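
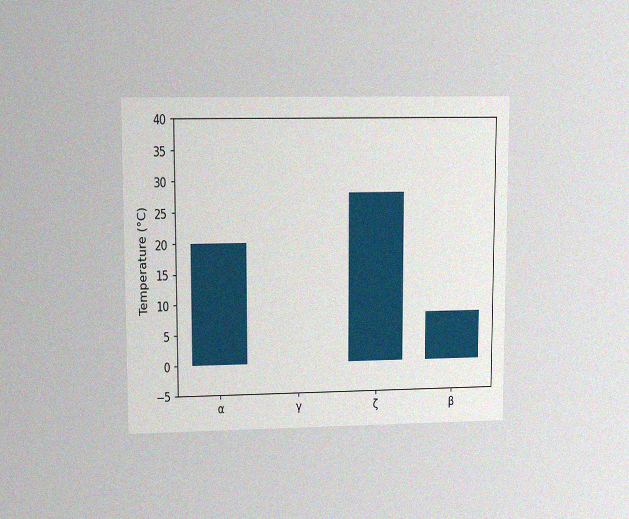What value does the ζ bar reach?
28°C

The chart is viewed at a slight angle, with some photo noise. Reading along the chart's y-axis, the ζ bar reaches 28°C.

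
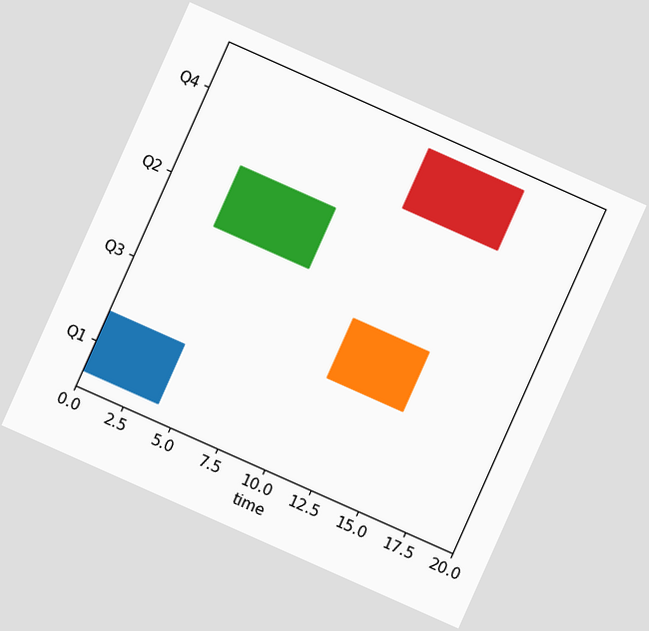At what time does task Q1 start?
The chart is tilted about 24° clockwise. The Q1 bar begins at t=0.

0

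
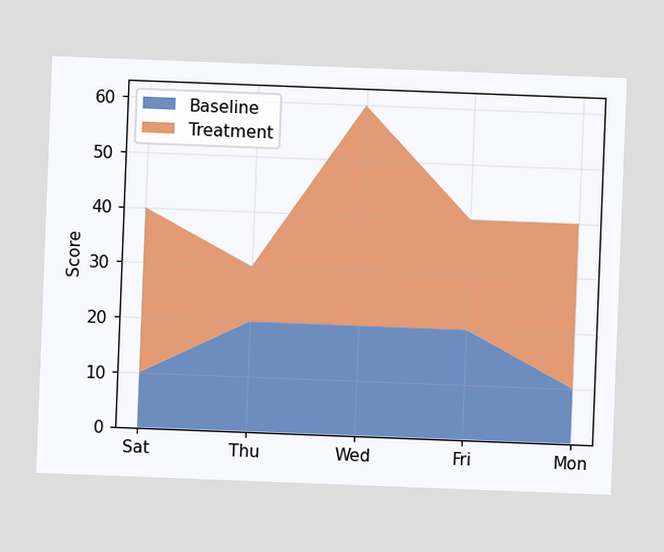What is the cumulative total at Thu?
The chart is tilted about 2° clockwise. The stacked total at Thu reaches 30.

30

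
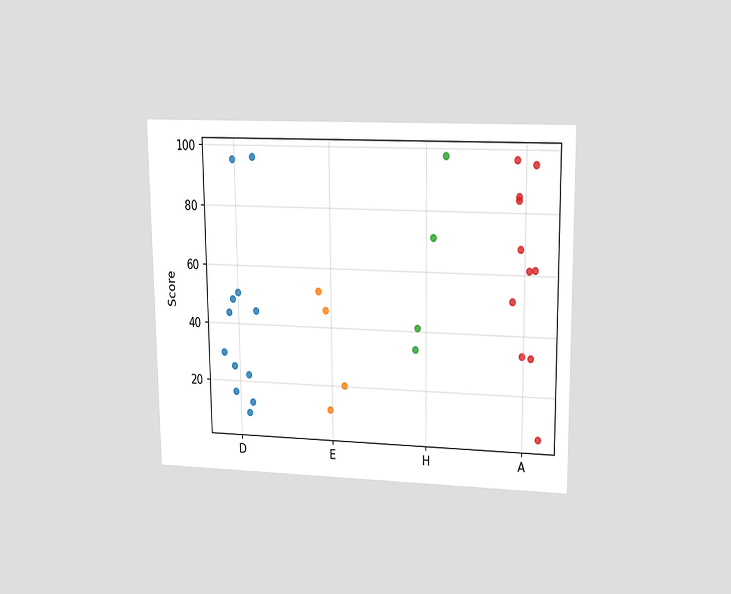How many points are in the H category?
The chart is viewed at a slight angle. Counting the markers in the H column gives 4.

4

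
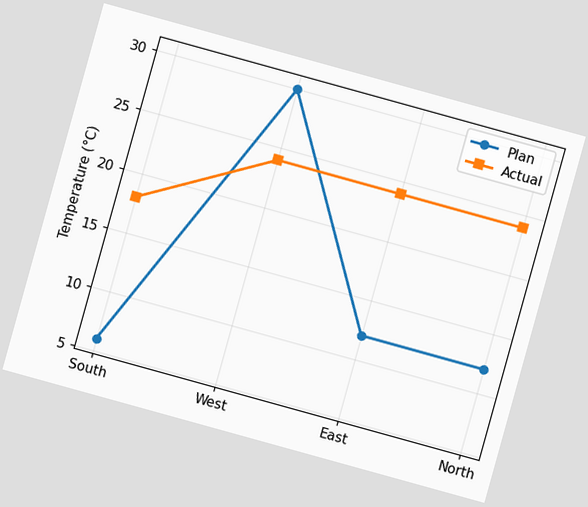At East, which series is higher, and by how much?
The chart is tilted about 15° clockwise. At East, Actual sits above the other line by 12°C.

Actual, by 12°C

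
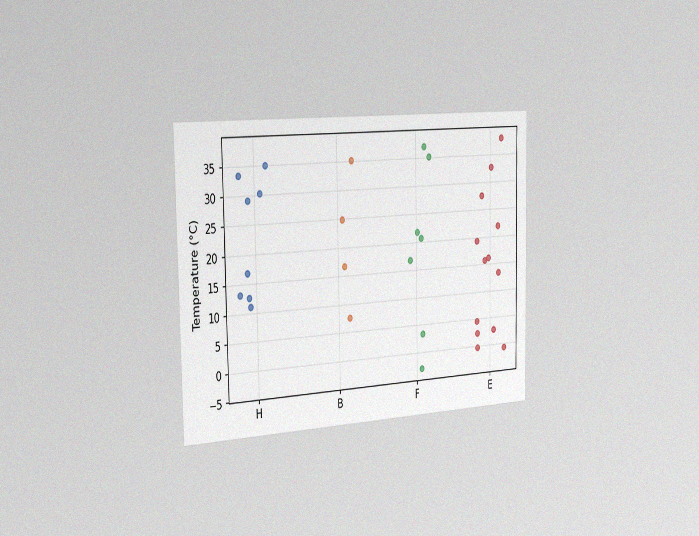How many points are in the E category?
13

The chart is viewed slightly from the left, with some photo noise. Counting the markers in the E column gives 13.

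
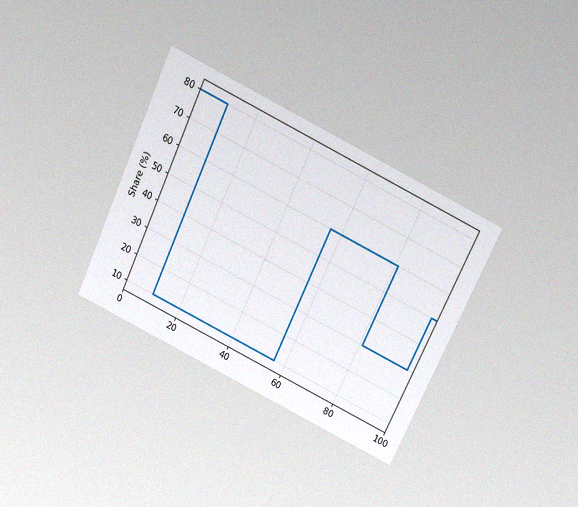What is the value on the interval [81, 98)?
30%

The chart is tilted about 25° clockwise and viewed slightly from above, with some photo noise. On [81, 98) the step sits at 30%.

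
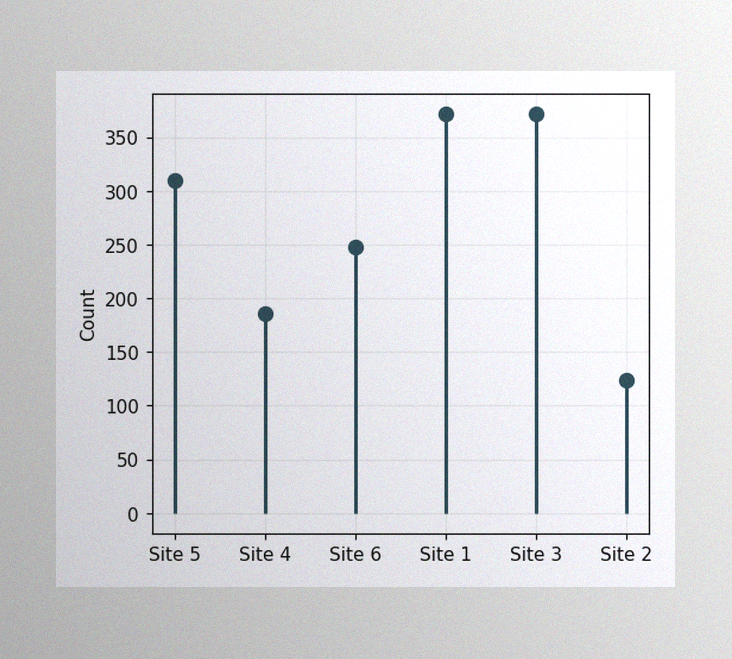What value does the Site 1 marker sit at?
The image has some photo noise and uneven lighting. The Site 1 marker sits at 372.

372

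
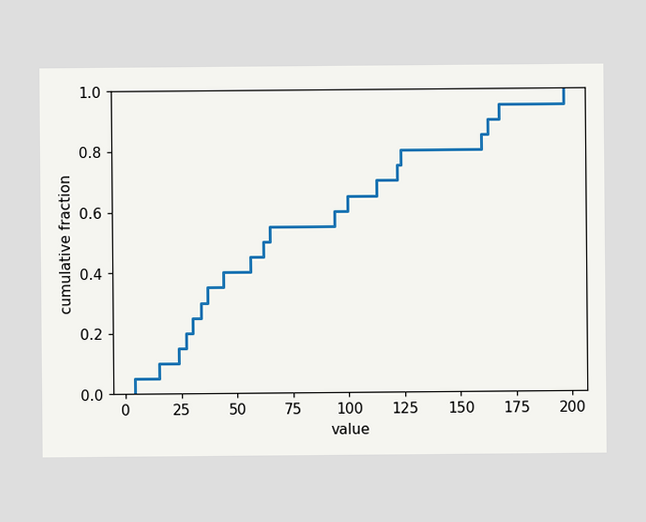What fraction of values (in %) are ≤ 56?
At x=56 the ECDF step is at 45%.

45%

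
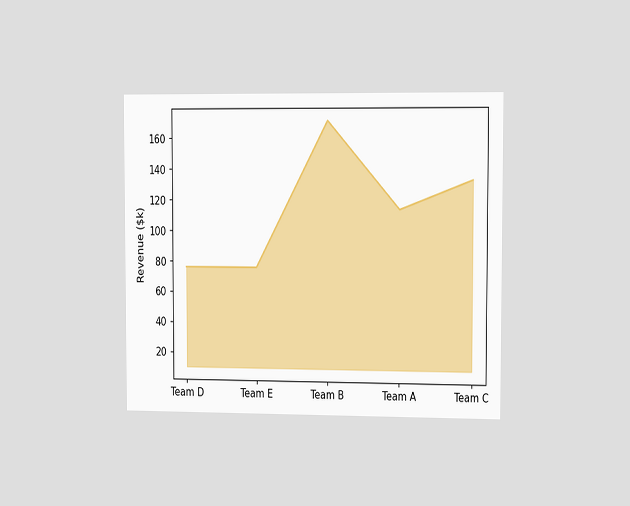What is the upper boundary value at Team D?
$76k

The chart is viewed slightly from the right. At Team D the upper boundary is at $76k.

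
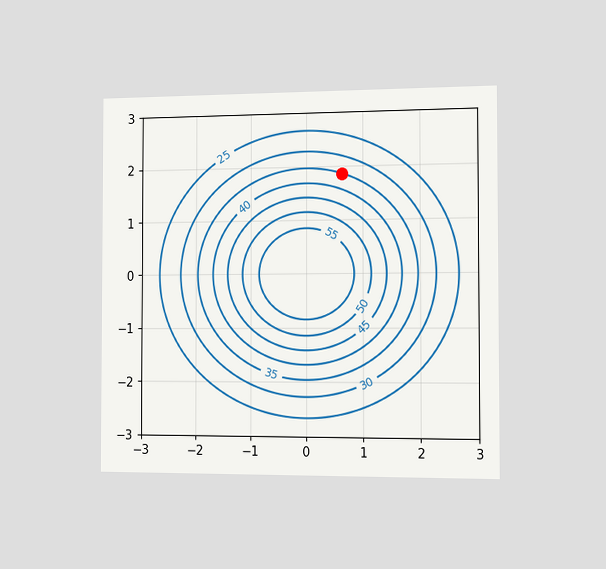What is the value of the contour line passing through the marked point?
35

The chart is viewed slightly from the right. The marked point sits on the contour labelled 35.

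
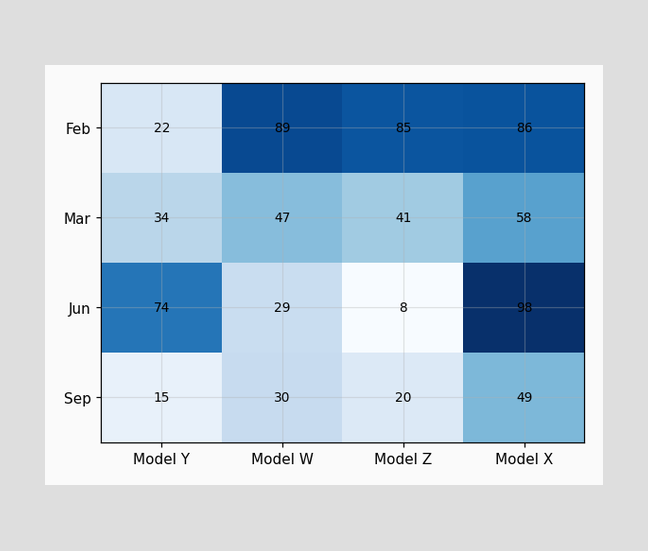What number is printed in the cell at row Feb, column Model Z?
The (Feb, Model Z) cell reads 85.

85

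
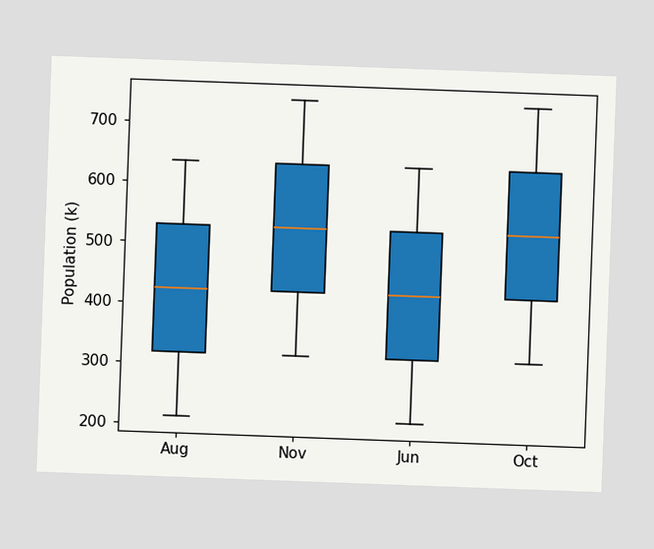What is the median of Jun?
The chart is tilted about 2° clockwise. The median line in the Jun box sits at 424k.

424k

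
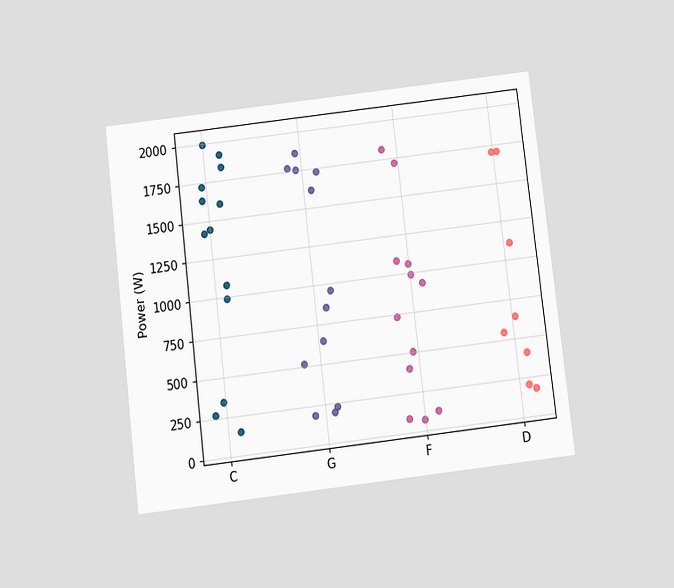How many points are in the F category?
The chart is tilted about 7° counter-clockwise and viewed slightly from below. Counting the markers in the F column gives 12.

12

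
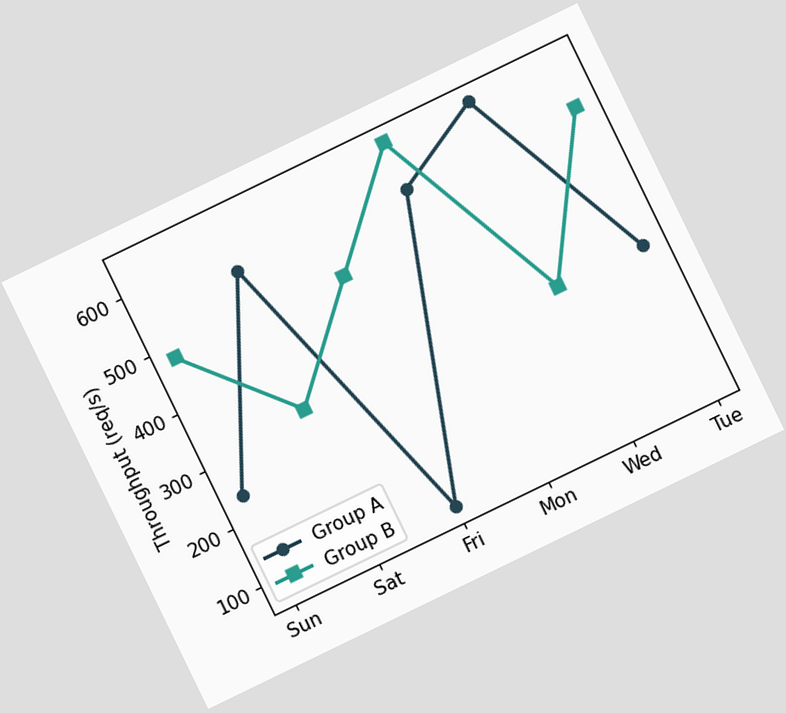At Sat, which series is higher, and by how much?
Group A, by 240req/s

The chart is tilted about 26° counter-clockwise. At Sat, Group A sits above the other line by 240req/s.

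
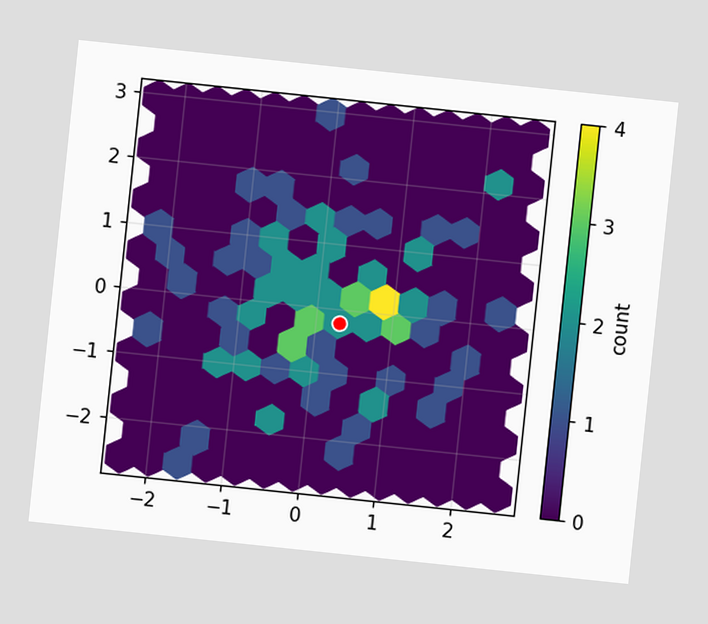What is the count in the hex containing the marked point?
The chart is tilted about 6° clockwise. The marked hex reads 2 on the colorbar.

2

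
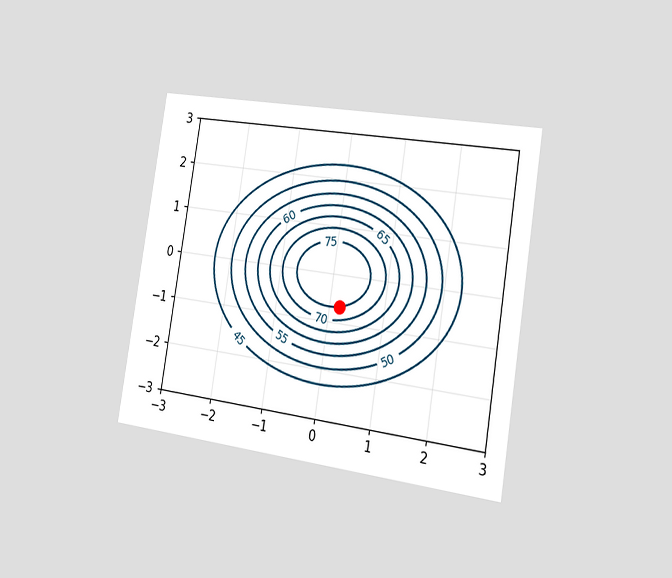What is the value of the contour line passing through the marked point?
The chart is tilted about 9° clockwise and viewed slightly from the right. The marked point sits on the contour labelled 75.

75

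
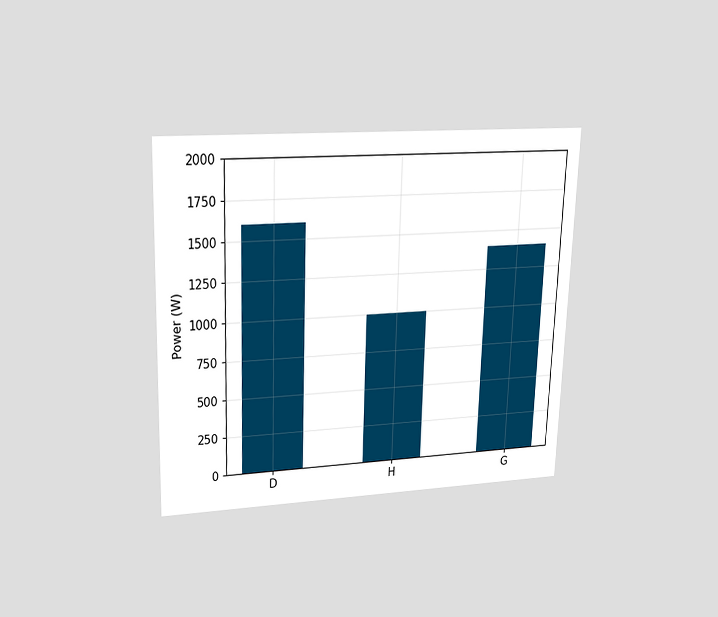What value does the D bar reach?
The chart is viewed slightly from above. Reading along the chart's y-axis, the D bar reaches 1600W.

1600W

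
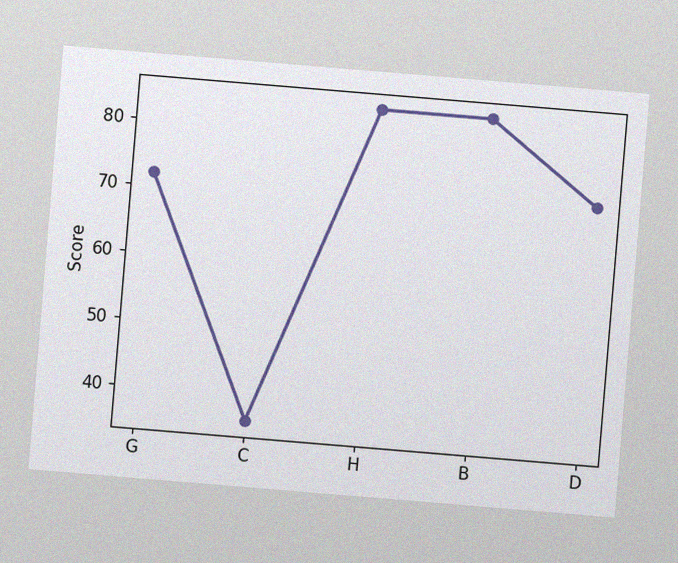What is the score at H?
The chart is tilted about 5° clockwise, with some photo noise. At H, the line is at 84.

84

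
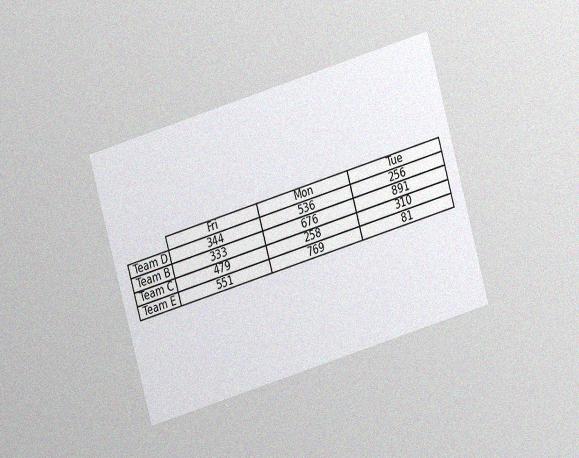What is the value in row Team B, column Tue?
891

The chart is tilted about 16° counter-clockwise and viewed at a slight angle, with some photo noise. The (Team B, Tue) cell reads 891.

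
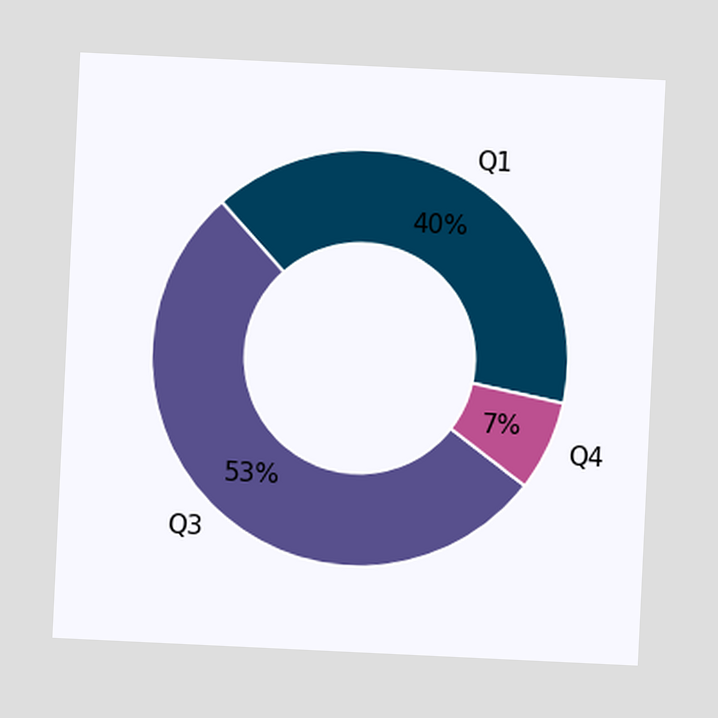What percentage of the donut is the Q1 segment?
The chart is tilted about 3° clockwise. The Q1 segment takes up 40% of the ring.

40%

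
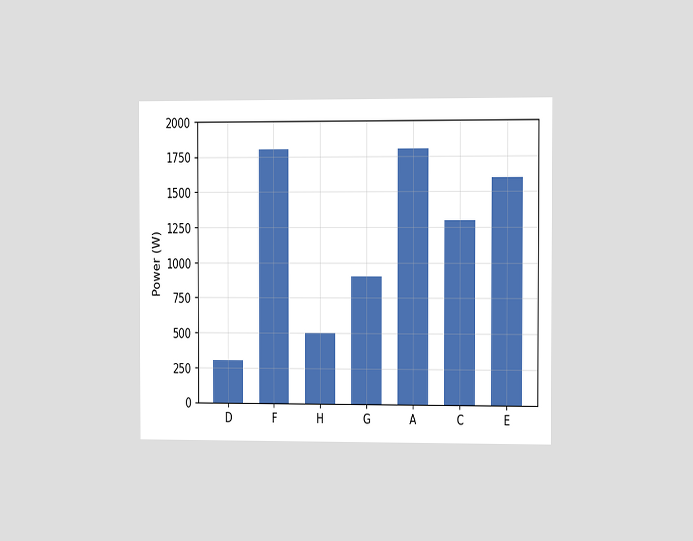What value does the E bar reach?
The chart is viewed slightly from the right. Reading along the chart's y-axis, the E bar reaches 1600W.

1600W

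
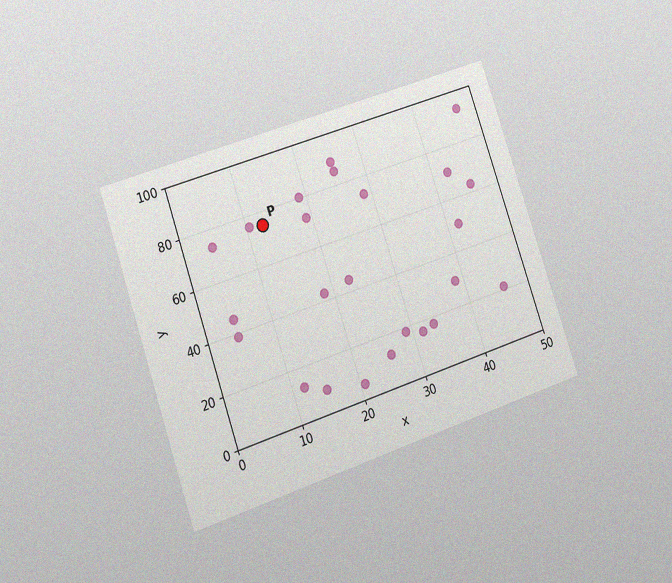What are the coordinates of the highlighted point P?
(12.5, 75)

The chart is tilted about 19° counter-clockwise and viewed at a slight angle, with some photo noise. Following the gridlines from P to each axis, P sits at (12.5, 75).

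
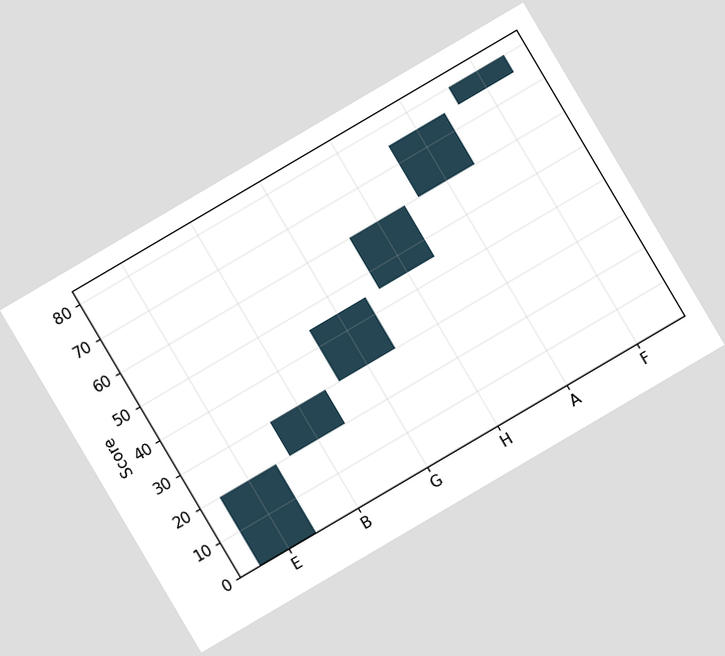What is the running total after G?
The chart is tilted about 30° counter-clockwise. After G the running total reaches 45.

45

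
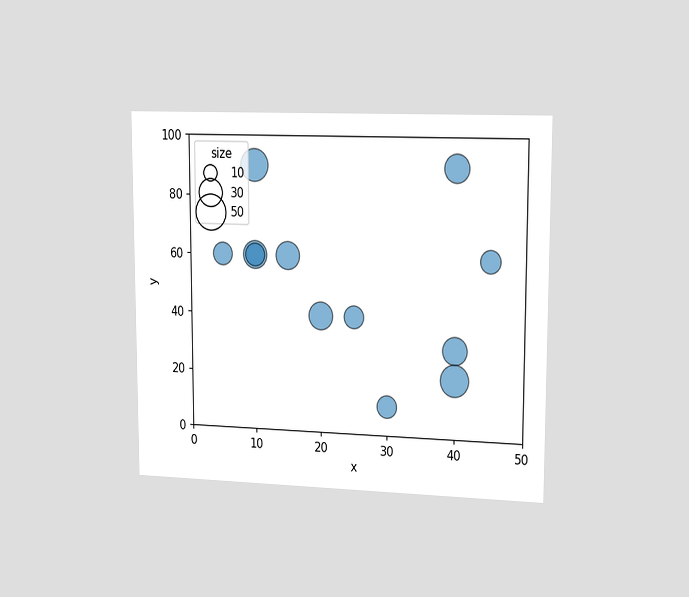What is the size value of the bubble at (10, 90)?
The chart is viewed slightly from the right. Matching the bubble at (10, 90) against the size legend gives 40.

40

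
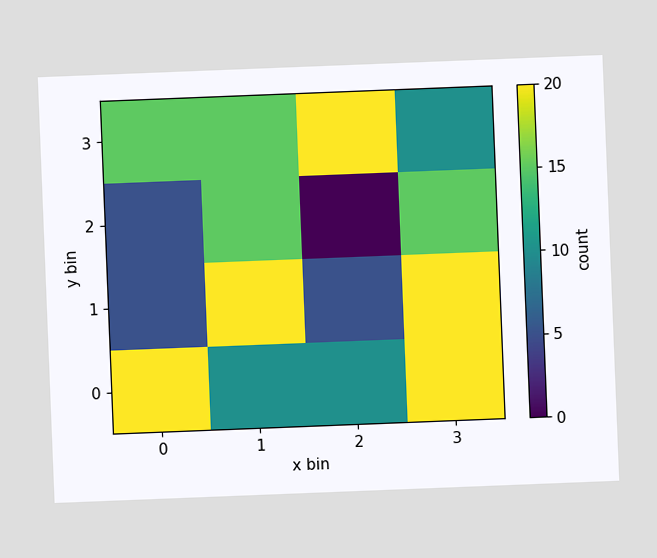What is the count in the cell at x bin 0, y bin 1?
The chart is tilted about 2° counter-clockwise. Matching the cell (0, 1) against the colorbar gives 5.

5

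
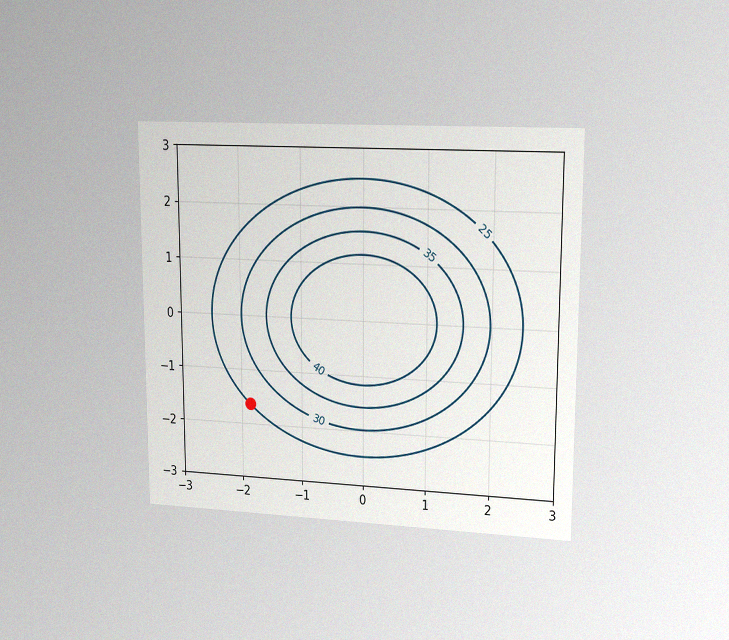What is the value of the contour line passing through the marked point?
25

The chart is viewed slightly from the right, with some photo noise. The marked point sits on the contour labelled 25.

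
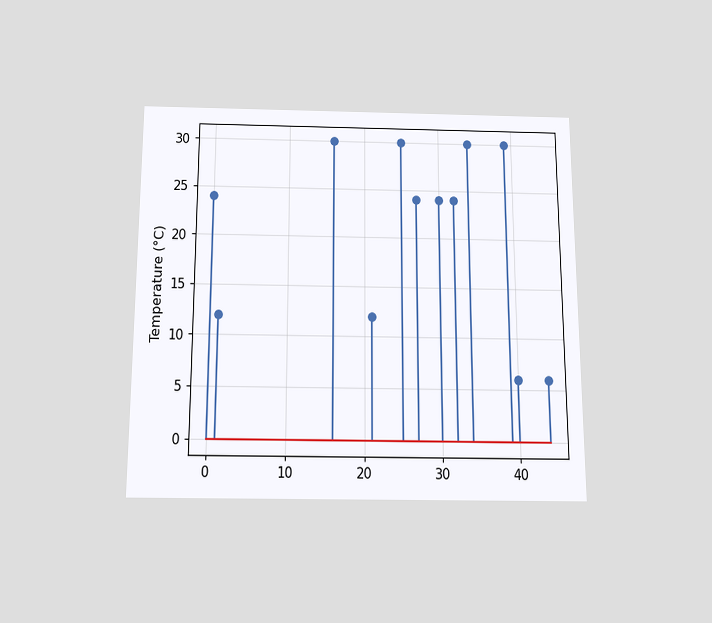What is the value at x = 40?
The chart is viewed slightly from below. The stem at x=40 reaches 6°C.

6°C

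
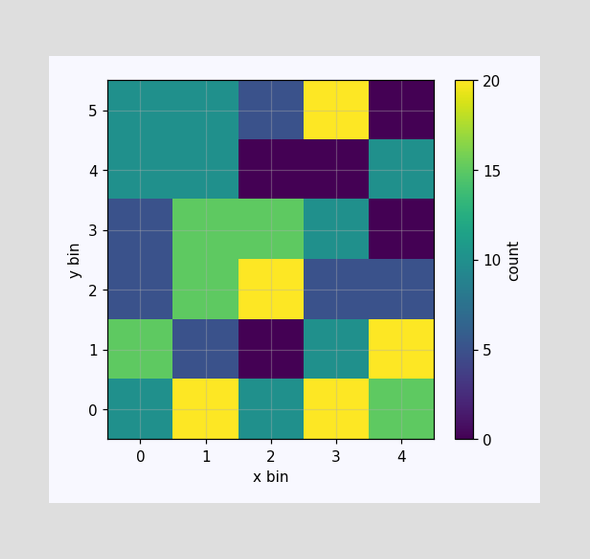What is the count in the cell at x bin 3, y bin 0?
Matching the cell (3, 0) against the colorbar gives 20.

20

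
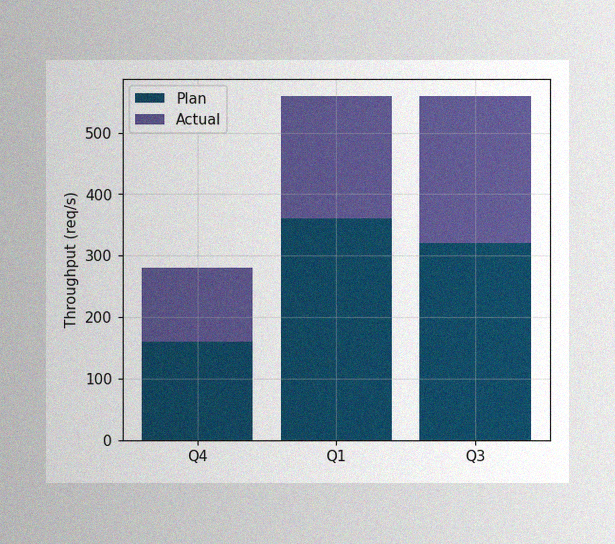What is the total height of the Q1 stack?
The image has some photo noise and uneven lighting. The Q1 stack's top reaches 560req/s on the y-axis.

560req/s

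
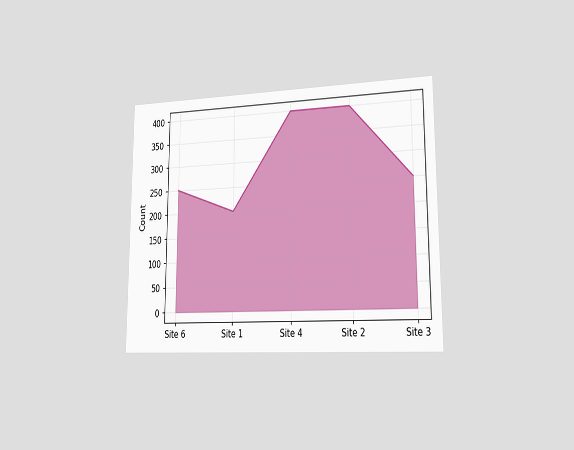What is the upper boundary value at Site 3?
The chart is viewed slightly from the right. At Site 3 the upper boundary is at 250.

250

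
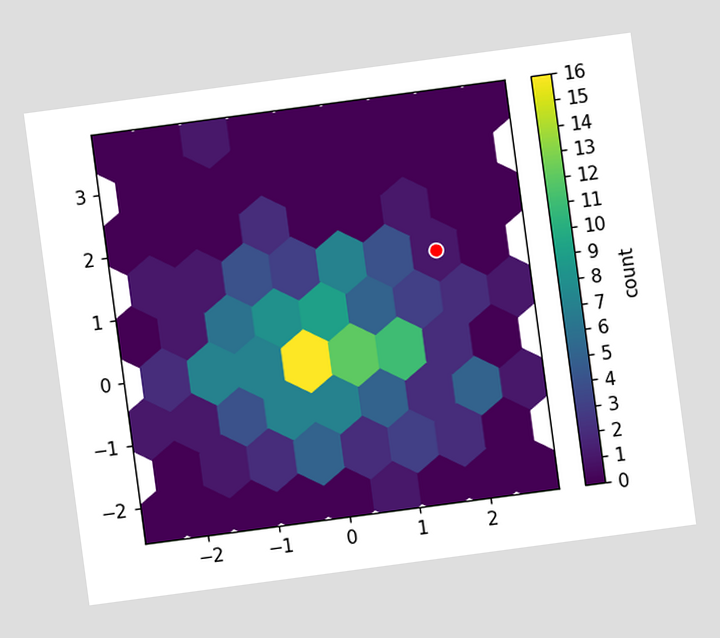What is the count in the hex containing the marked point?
The chart is tilted about 8° counter-clockwise. The marked hex reads 1 on the colorbar.

1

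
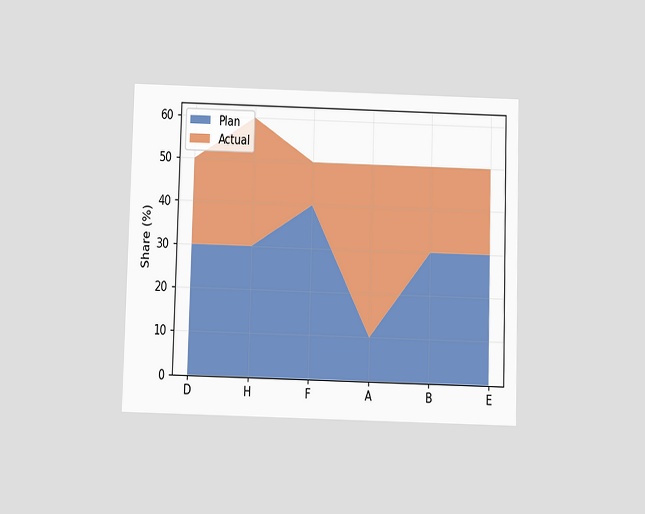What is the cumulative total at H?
60%

The chart is viewed slightly from below. The stacked total at H reaches 60%.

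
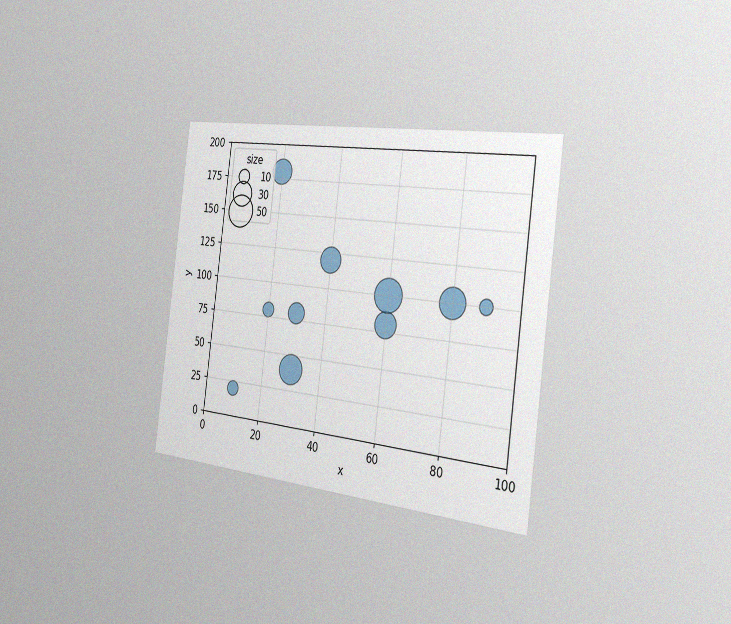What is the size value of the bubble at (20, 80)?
The chart is tilted about 7° clockwise and viewed slightly from the right, with some photo noise. Matching the bubble at (20, 80) against the size legend gives 10.

10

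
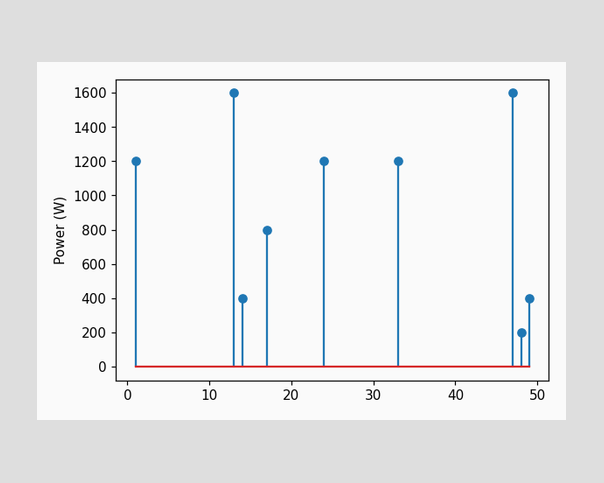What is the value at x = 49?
The stem at x=49 reaches 400W.

400W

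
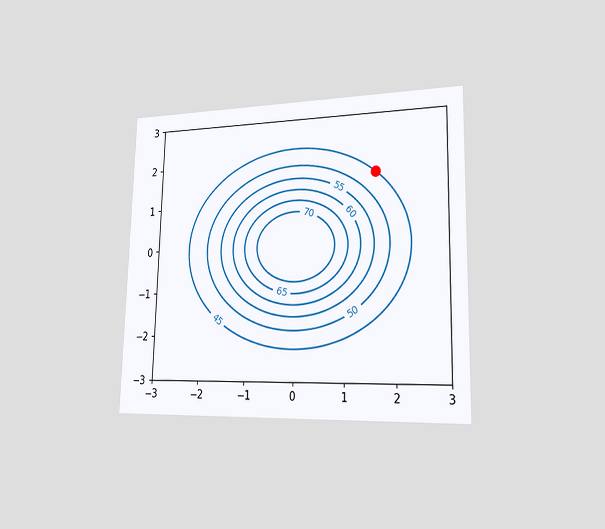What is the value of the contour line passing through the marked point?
The chart is viewed slightly from the right. The marked point sits on the contour labelled 45.

45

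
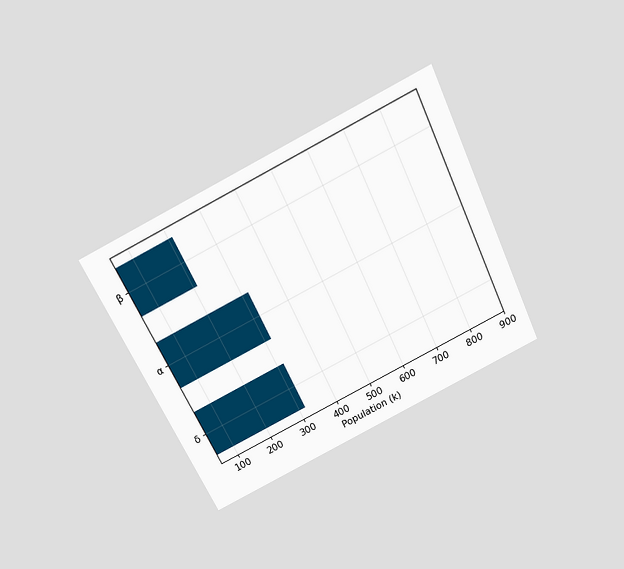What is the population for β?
The chart is tilted about 26° counter-clockwise and viewed slightly from above. Reading along the chart's x-axis, the β bar reaches 212k.

212k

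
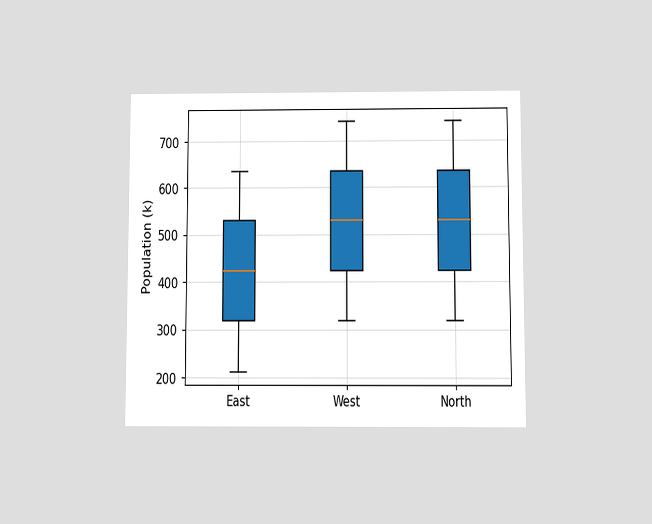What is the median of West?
530k

The chart is viewed slightly from below. The median line in the West box sits at 530k.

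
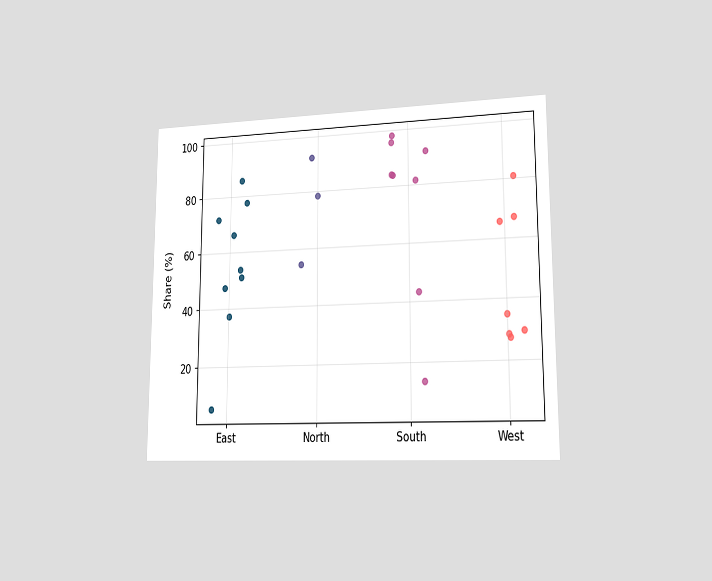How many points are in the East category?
9

The chart is viewed slightly from the right. Counting the markers in the East column gives 9.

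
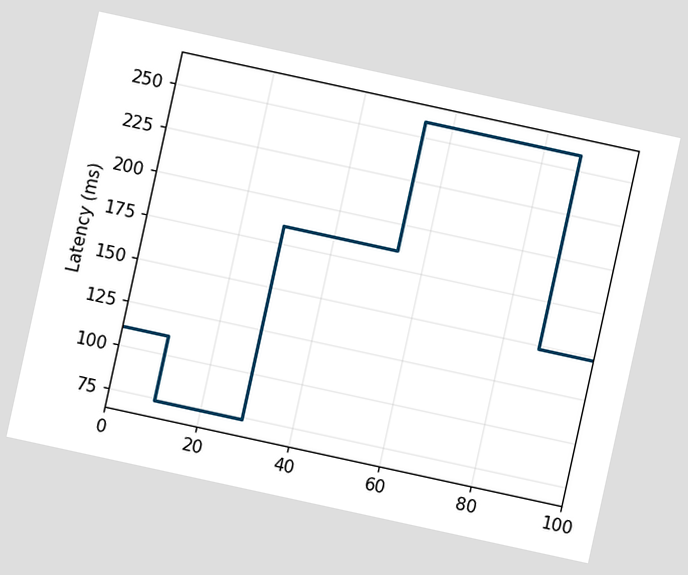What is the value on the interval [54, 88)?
The chart is tilted about 12° clockwise. On [54, 88) the step sits at 259ms.

259ms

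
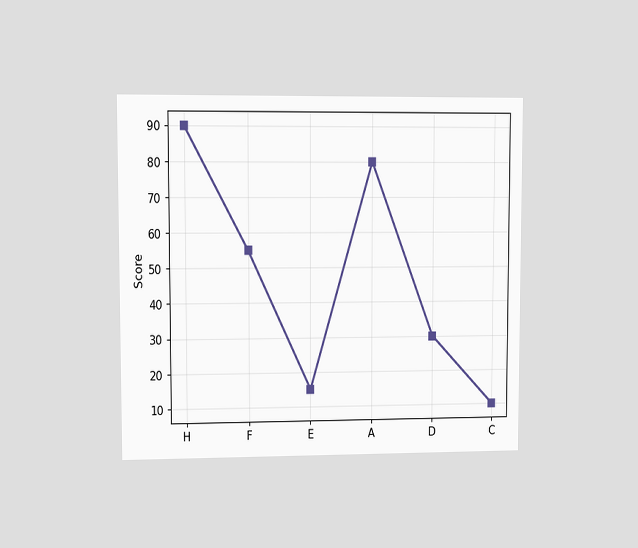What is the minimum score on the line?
The chart is viewed at a slight angle. The lowest point is at C, and reading across to the y-axis gives 10.

10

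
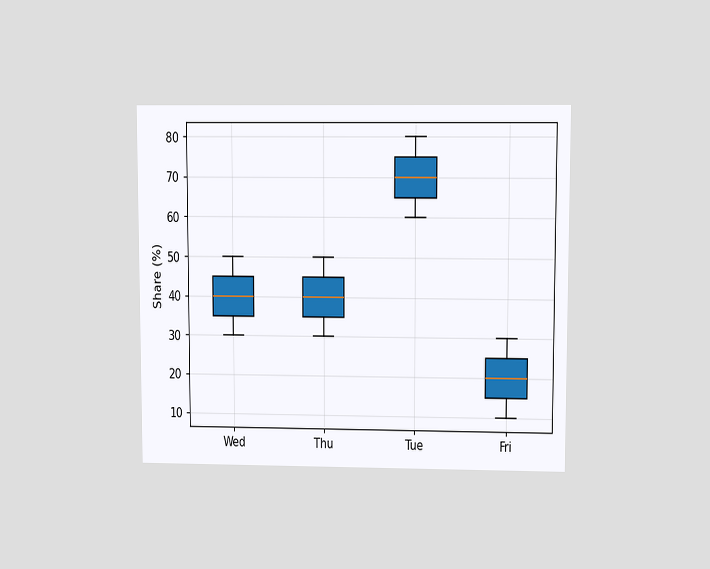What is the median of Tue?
70%

The chart is viewed at a slight angle. The median line in the Tue box sits at 70%.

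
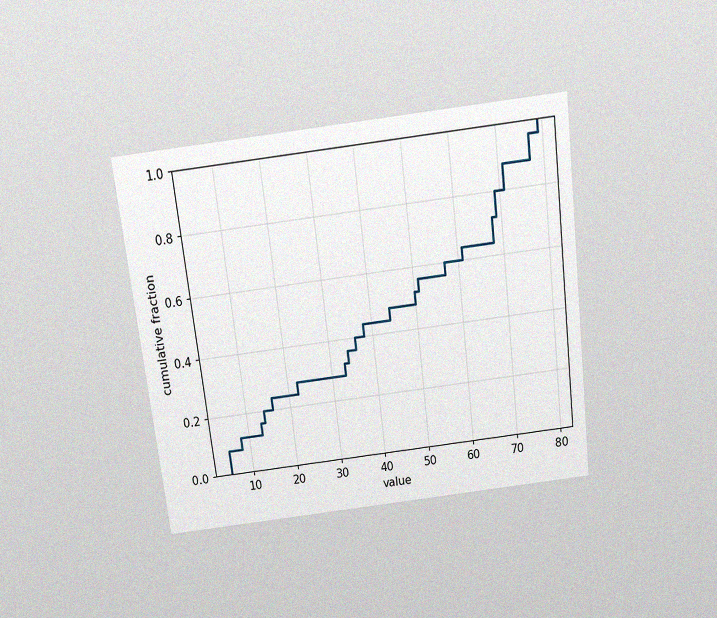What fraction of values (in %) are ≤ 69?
80%

The chart is tilted about 7° counter-clockwise and viewed slightly from above, with some photo noise. At x=69 the ECDF step is at 80%.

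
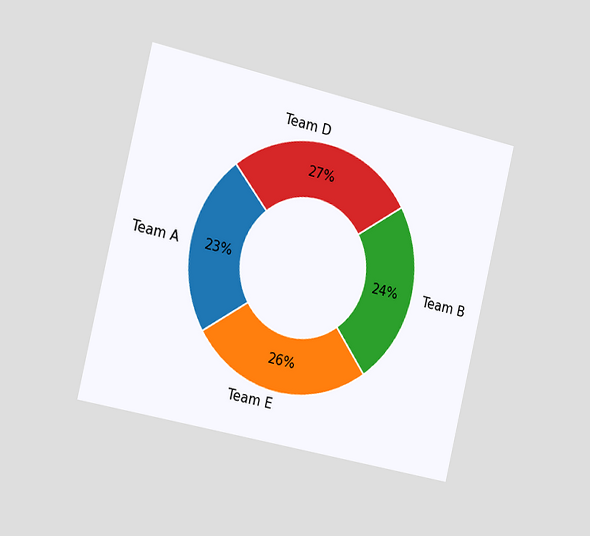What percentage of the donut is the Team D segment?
The chart is tilted about 13° clockwise and viewed slightly from the left. The Team D segment takes up 27% of the ring.

27%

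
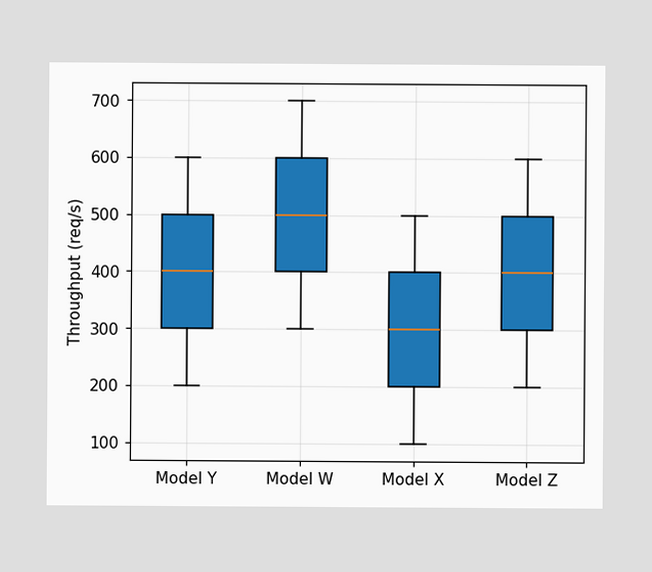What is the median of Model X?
The median line in the Model X box sits at 300req/s.

300req/s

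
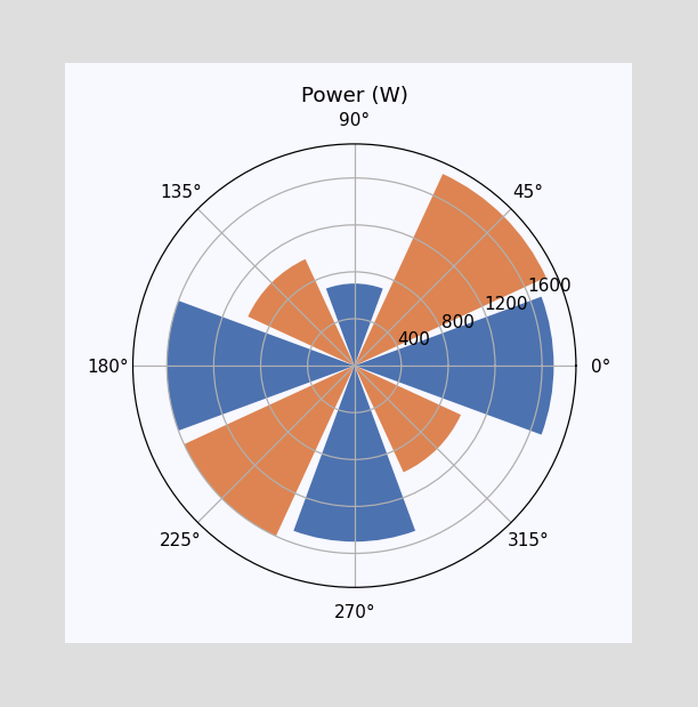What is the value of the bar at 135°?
1000W

The bar at 135° reaches 1000W on the radial axis.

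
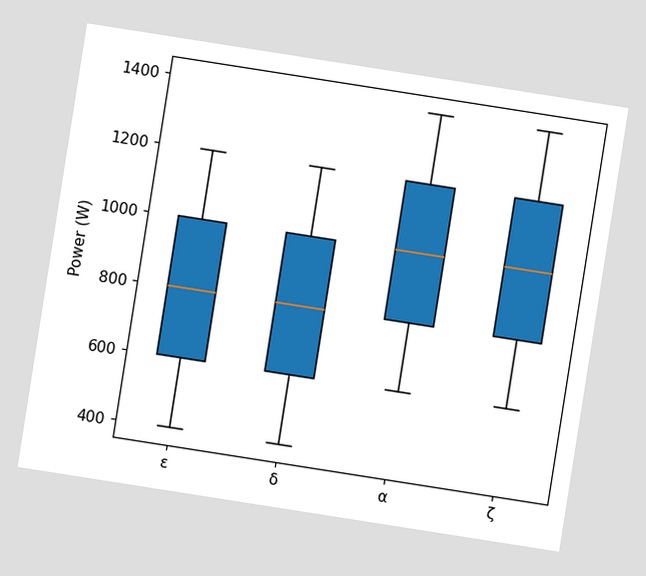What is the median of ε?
The chart is tilted about 9° clockwise. The median line in the ε box sits at 800W.

800W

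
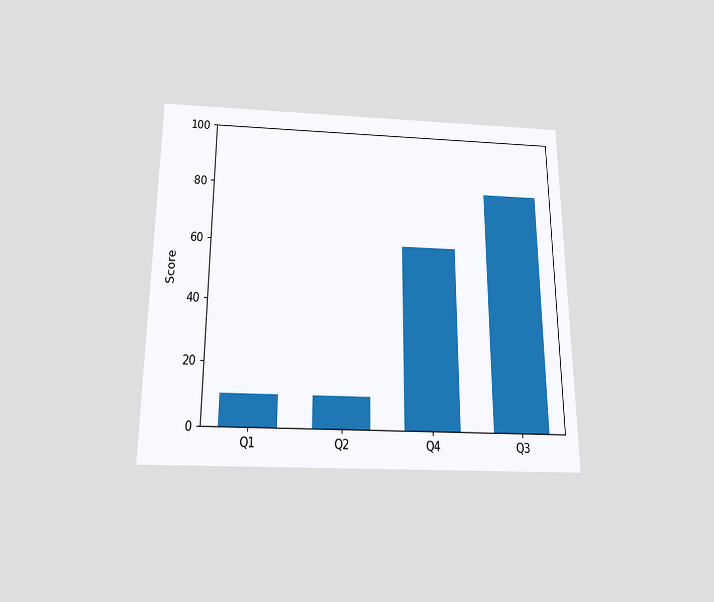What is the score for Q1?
10

The chart is viewed slightly from below. Reading along the chart's y-axis, the Q1 bar reaches 10.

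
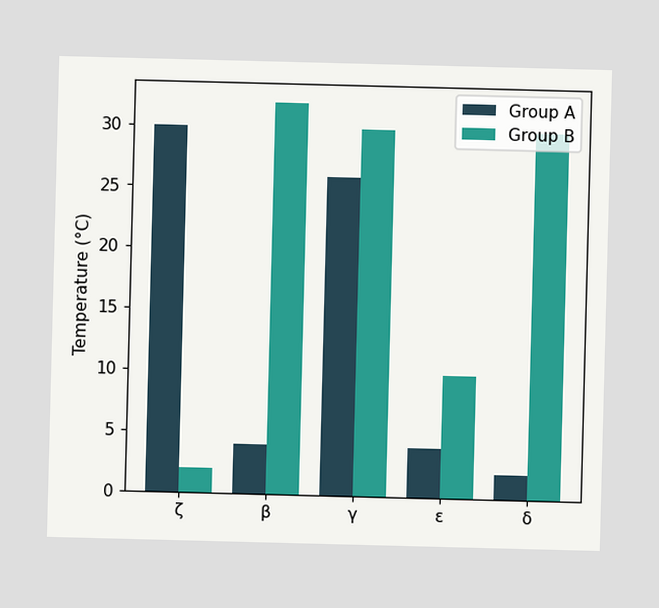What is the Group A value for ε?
4°C

The Group A bar at ε reaches 4°C on the y-axis.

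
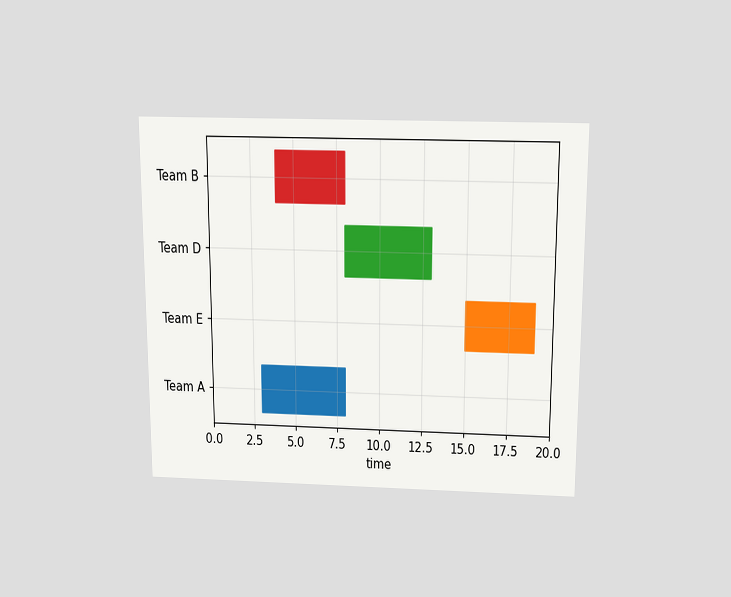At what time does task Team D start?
8

The chart is viewed slightly from above. The Team D bar begins at t=8.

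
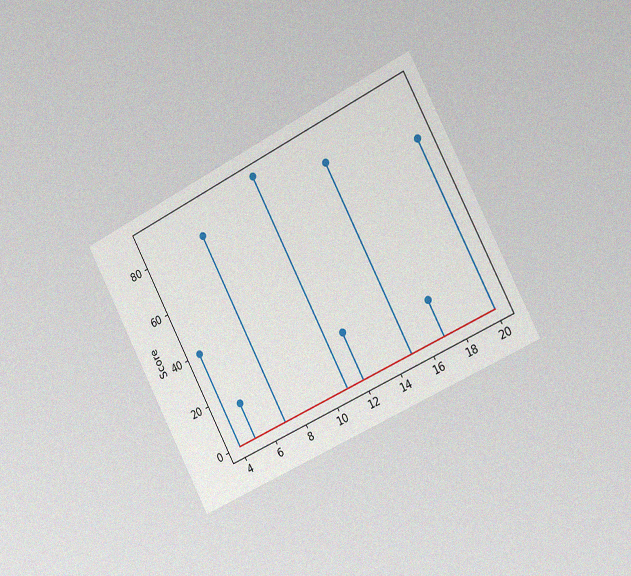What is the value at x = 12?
The chart is tilted about 27° counter-clockwise and viewed slightly from the right, with some photo noise. The stem at x=12 reaches 20.

20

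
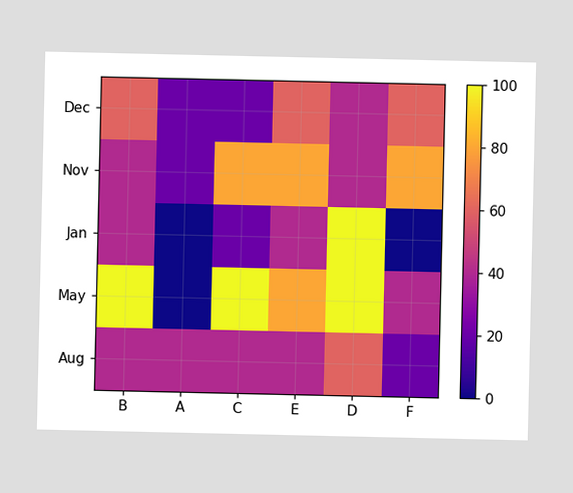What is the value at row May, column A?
Matching cell (May, A) against the colorbar gives 0.

0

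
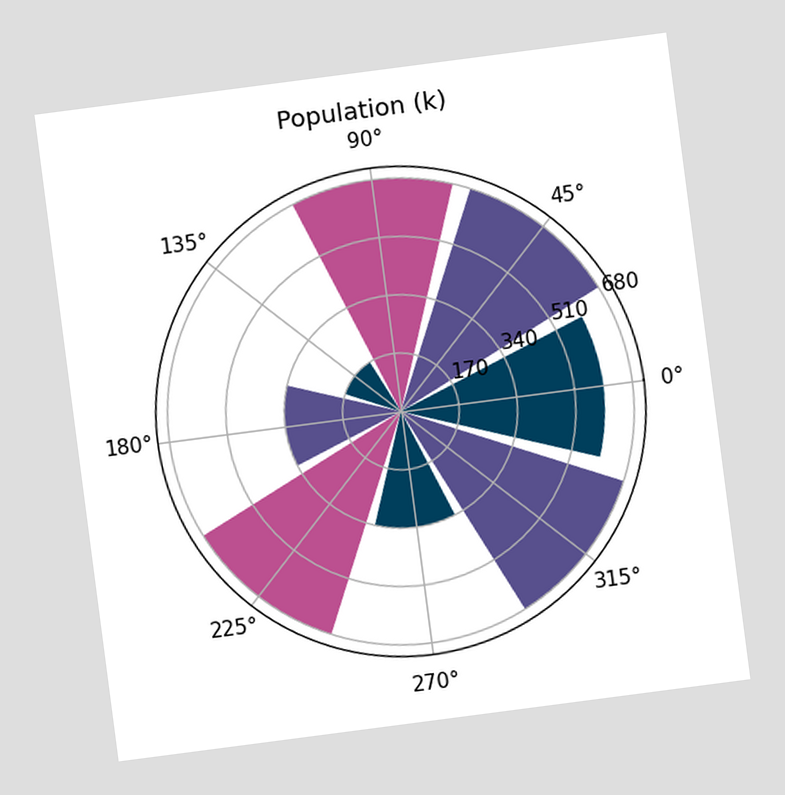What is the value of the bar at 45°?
The chart is tilted about 7° counter-clockwise. The bar at 45° reaches 680k on the radial axis.

680k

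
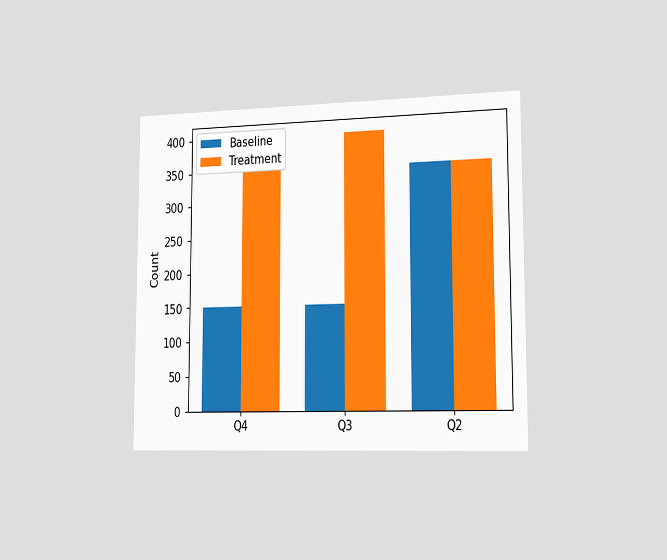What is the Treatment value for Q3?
The chart is viewed slightly from the right. The Treatment bar at Q3 reaches 400 on the y-axis.

400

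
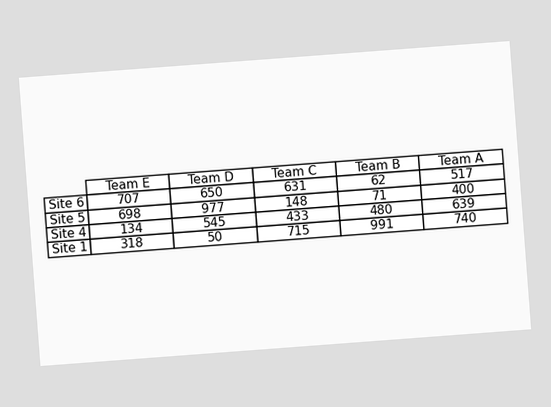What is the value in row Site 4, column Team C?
The chart is tilted about 4° counter-clockwise. The (Site 4, Team C) cell reads 433.

433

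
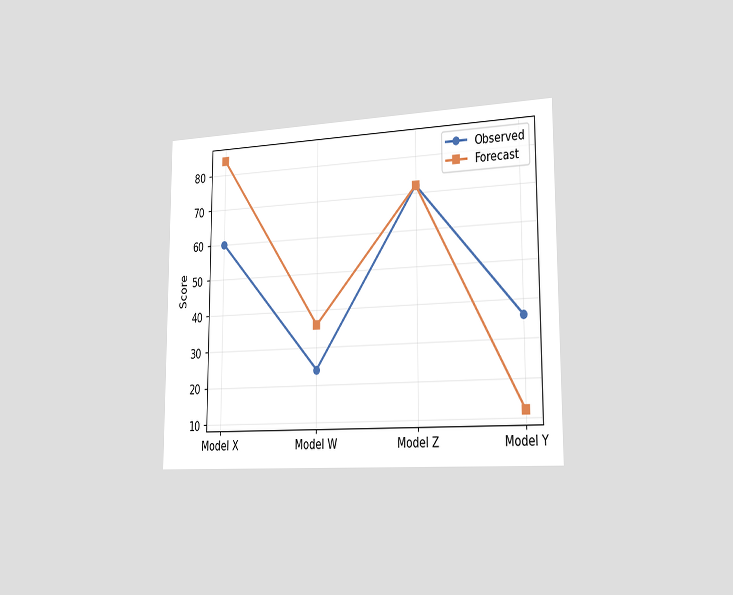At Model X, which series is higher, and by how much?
The chart is viewed slightly from the right. At Model X, Forecast sits above the other line by 24.

Forecast, by 24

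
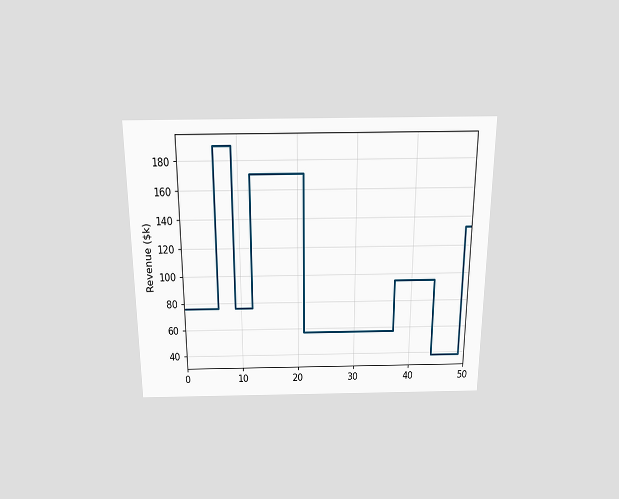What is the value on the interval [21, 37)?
$57k

The chart is viewed slightly from above. On [21, 37) the step sits at $57k.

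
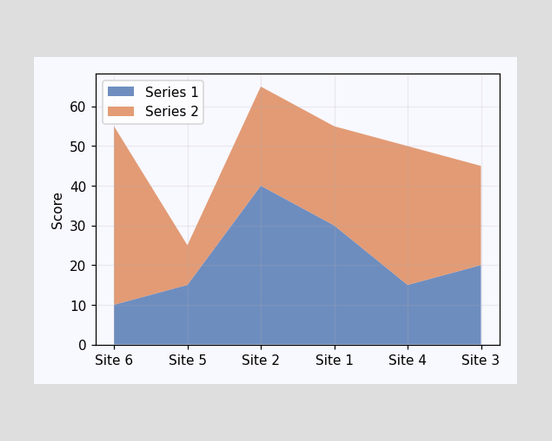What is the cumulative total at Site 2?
65

The stacked total at Site 2 reaches 65.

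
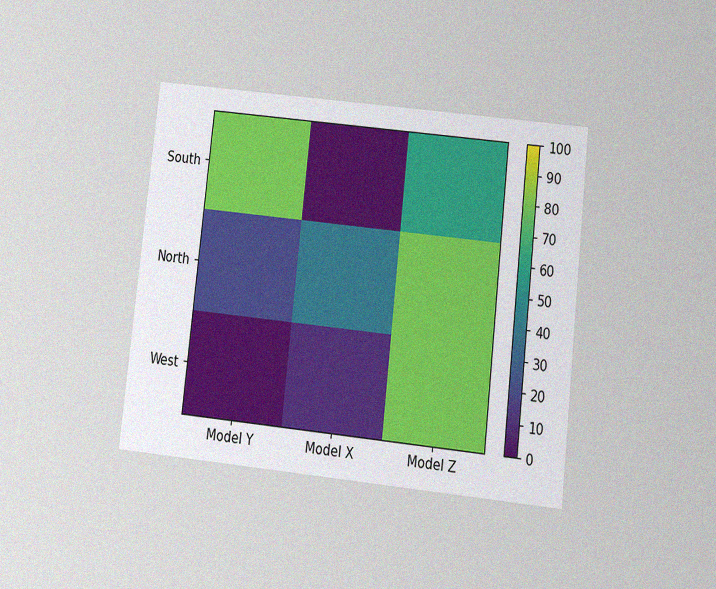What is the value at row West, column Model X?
The chart is tilted about 6° clockwise and viewed slightly from below, with some photo noise. Matching cell (West, Model X) against the colorbar gives 10.

10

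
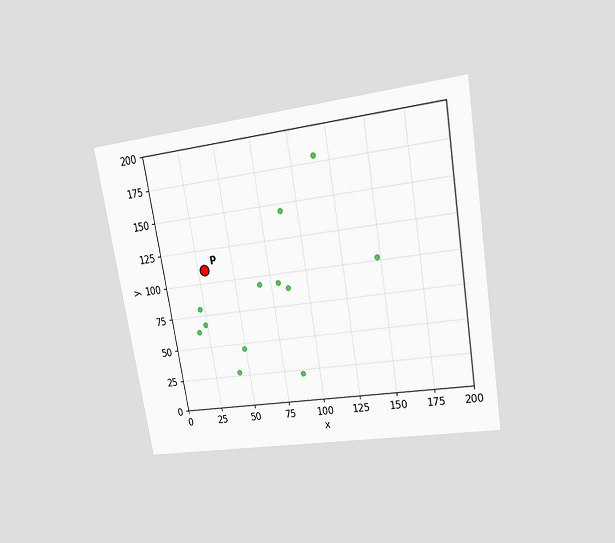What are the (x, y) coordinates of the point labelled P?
(30, 110)

The chart is tilted about 9° counter-clockwise and viewed at a slight angle. Following the gridlines from P to each axis, P sits at (30, 110).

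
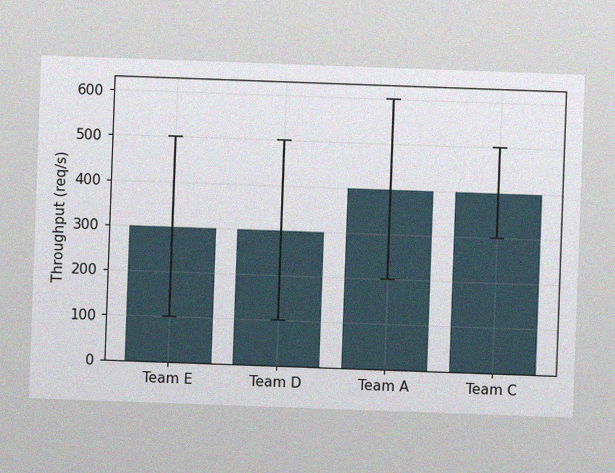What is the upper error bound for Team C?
The chart is tilted about 2° clockwise, with some photo noise. The Team C bar's upper whisker reaches 500req/s.

500req/s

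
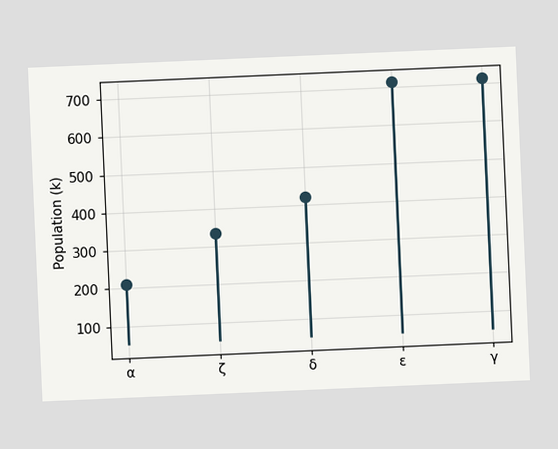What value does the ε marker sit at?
714k

The chart is tilted about 2° counter-clockwise. The ε marker sits at 714k.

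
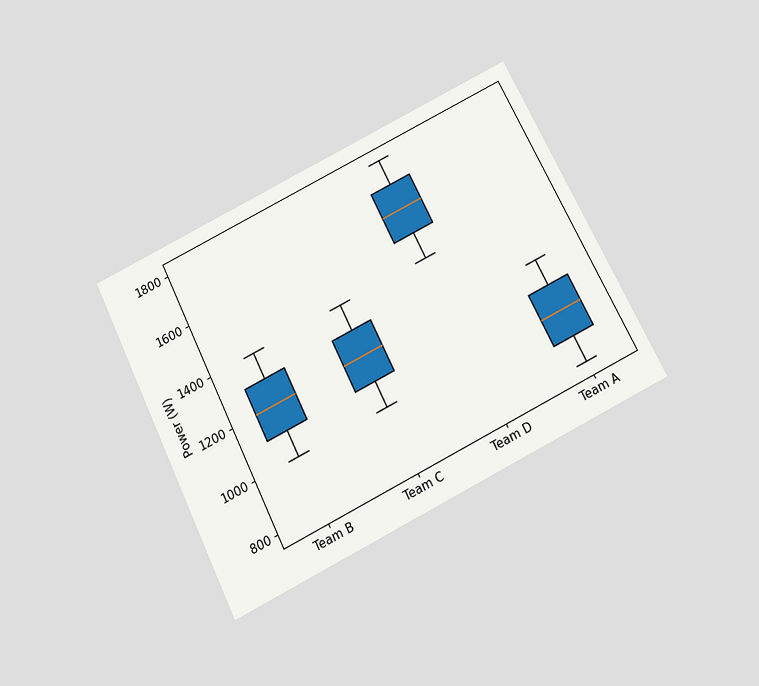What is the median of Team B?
1200W

The chart is tilted about 26° counter-clockwise and viewed slightly from below. The median line in the Team B box sits at 1200W.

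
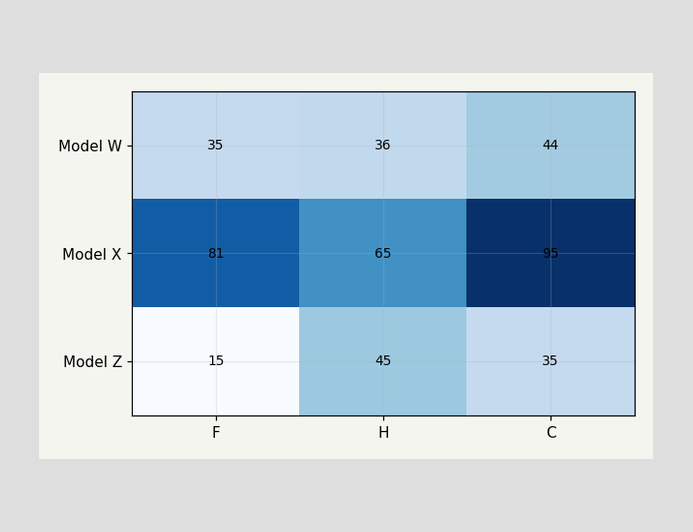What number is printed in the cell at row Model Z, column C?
35

The (Model Z, C) cell reads 35.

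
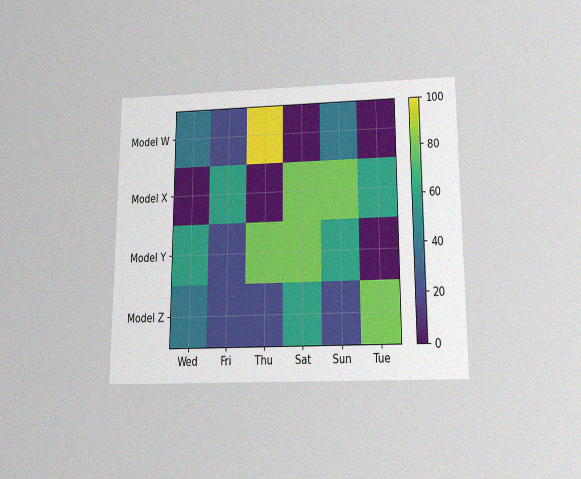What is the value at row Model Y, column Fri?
20

The chart is viewed slightly from below, with some photo noise. Matching cell (Model Y, Fri) against the colorbar gives 20.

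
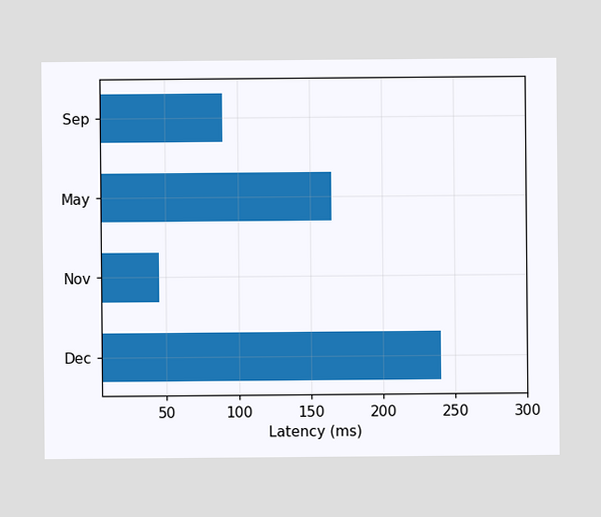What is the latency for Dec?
240ms

Reading along the chart's x-axis, the Dec bar reaches 240ms.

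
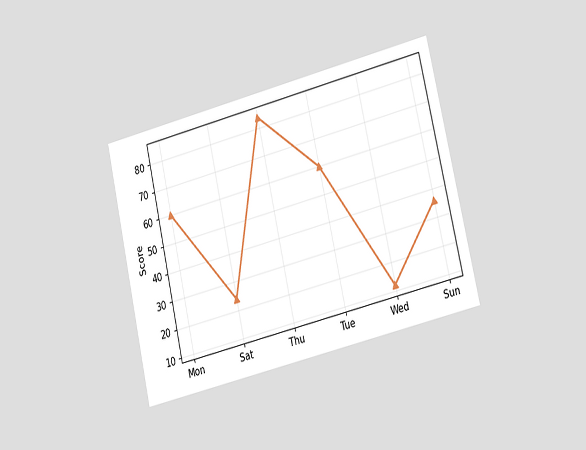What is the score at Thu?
The chart is tilted about 13° counter-clockwise and viewed slightly from the right. At Thu, the line is at 84.

84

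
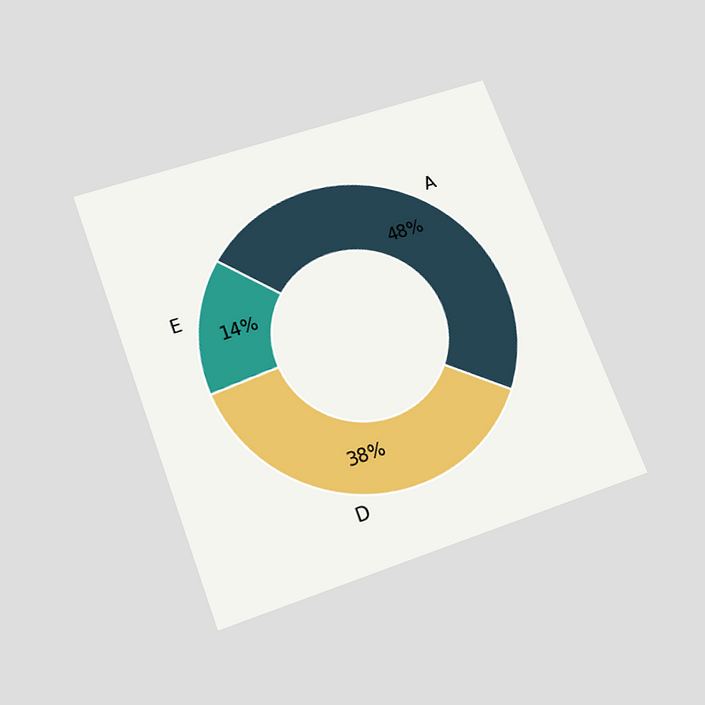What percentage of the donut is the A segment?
The chart is tilted about 20° counter-clockwise and viewed slightly from below. The A segment takes up 48% of the ring.

48%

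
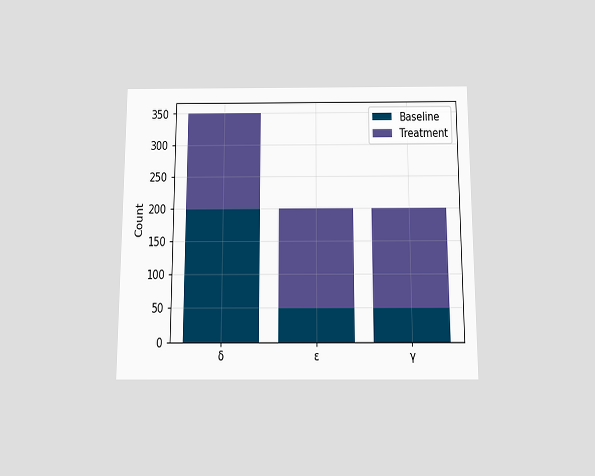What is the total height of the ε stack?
200

The chart is viewed slightly from below. The ε stack's top reaches 200 on the y-axis.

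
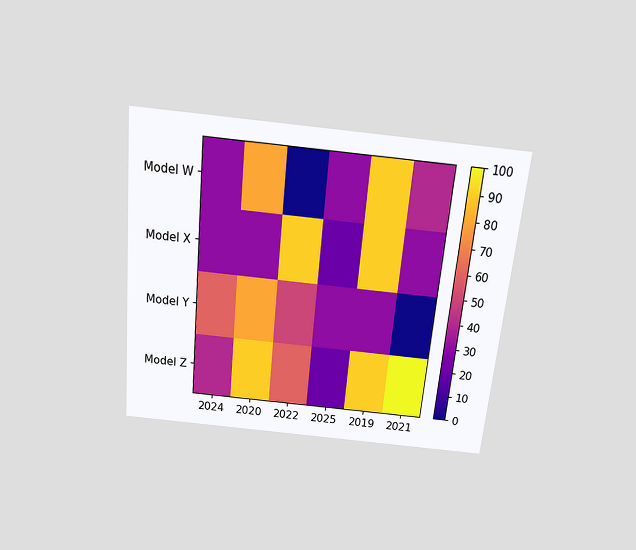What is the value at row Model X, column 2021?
The chart is tilted about 5° clockwise and viewed slightly from above. Matching cell (Model X, 2021) against the colorbar gives 30.

30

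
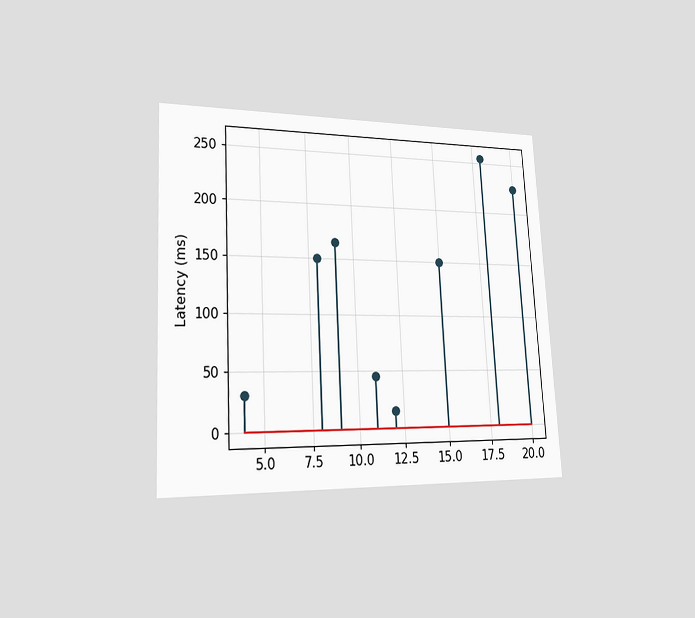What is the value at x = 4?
30ms

The chart is tilted about 3° counter-clockwise and viewed slightly from the left. The stem at x=4 reaches 30ms.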